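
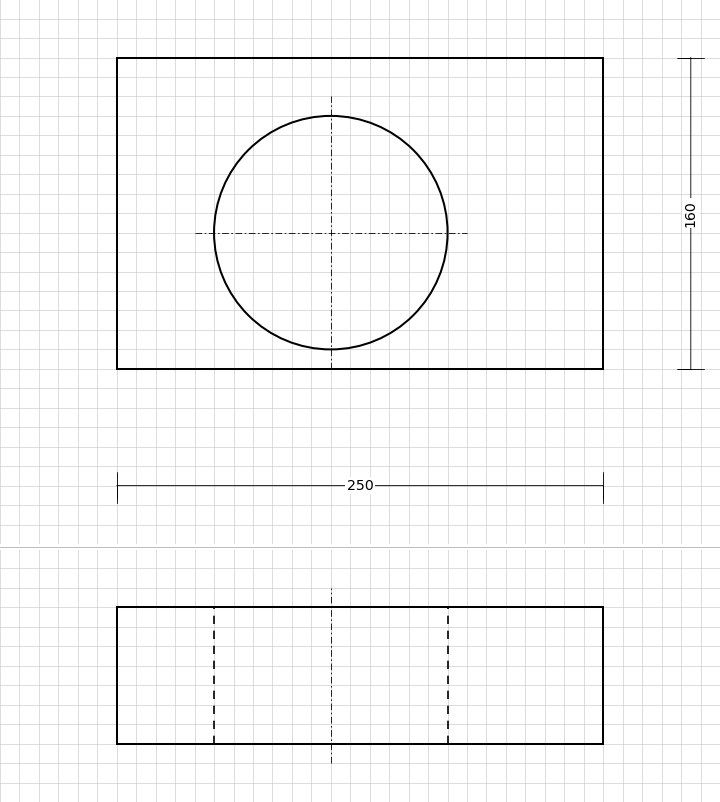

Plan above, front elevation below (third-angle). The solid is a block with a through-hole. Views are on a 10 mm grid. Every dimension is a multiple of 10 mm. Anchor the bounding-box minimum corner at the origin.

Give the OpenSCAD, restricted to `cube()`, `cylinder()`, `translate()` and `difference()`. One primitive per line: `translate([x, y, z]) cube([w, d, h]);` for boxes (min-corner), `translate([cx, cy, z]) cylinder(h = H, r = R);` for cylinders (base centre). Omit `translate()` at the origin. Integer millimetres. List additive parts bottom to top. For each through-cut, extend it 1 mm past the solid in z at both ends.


difference() {
  cube([250, 160, 70]);
  translate([110, 70, -1]) cylinder(h = 72, r = 60);
}


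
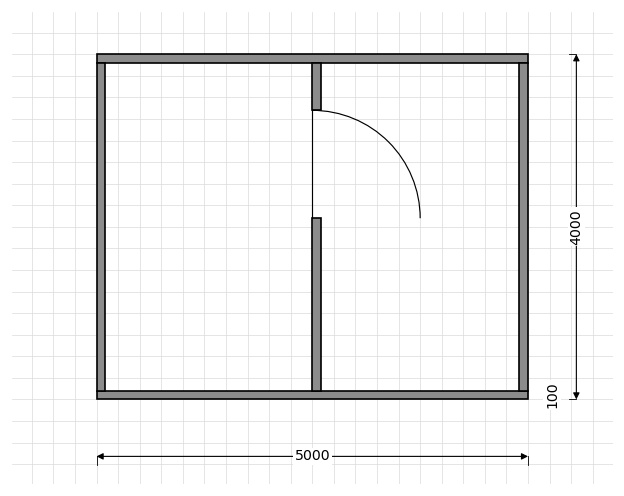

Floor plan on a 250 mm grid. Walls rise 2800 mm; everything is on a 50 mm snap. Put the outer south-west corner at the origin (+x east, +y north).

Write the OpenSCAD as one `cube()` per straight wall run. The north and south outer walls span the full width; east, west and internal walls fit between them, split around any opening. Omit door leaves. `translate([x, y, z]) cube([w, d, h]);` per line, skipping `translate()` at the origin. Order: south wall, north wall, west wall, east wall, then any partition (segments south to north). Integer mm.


cube([5000, 100, 2800]);
translate([0, 3900, 0]) cube([5000, 100, 2800]);
translate([0, 100, 0]) cube([100, 3800, 2800]);
translate([4900, 100, 0]) cube([100, 3800, 2800]);
translate([2500, 100, 0]) cube([100, 2000, 2800]);
translate([2500, 3350, 0]) cube([100, 550, 2800]);


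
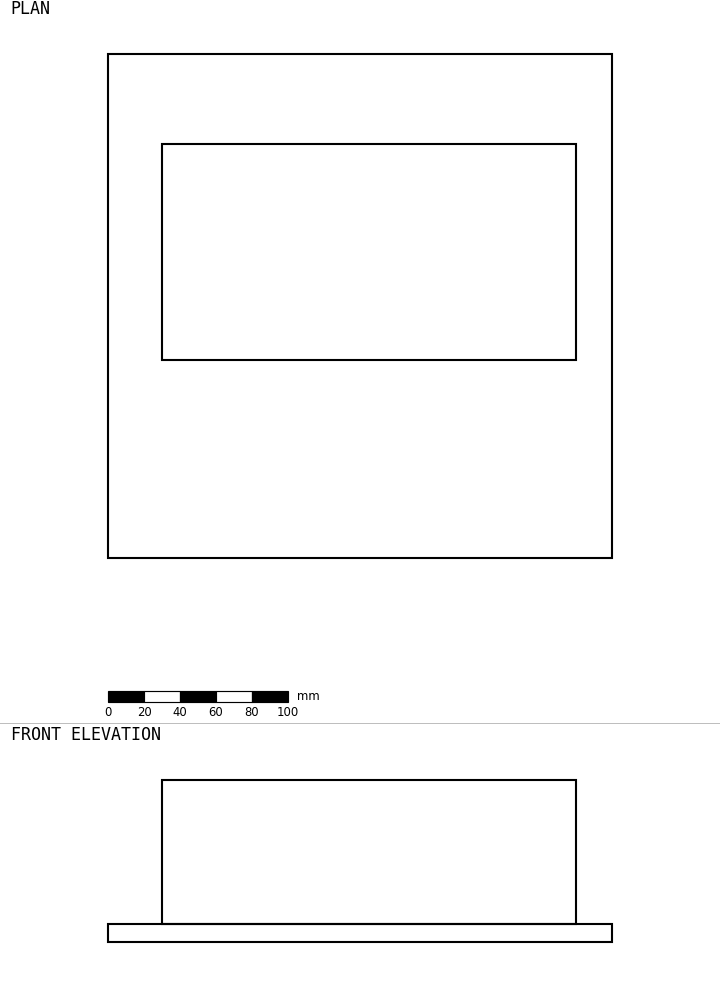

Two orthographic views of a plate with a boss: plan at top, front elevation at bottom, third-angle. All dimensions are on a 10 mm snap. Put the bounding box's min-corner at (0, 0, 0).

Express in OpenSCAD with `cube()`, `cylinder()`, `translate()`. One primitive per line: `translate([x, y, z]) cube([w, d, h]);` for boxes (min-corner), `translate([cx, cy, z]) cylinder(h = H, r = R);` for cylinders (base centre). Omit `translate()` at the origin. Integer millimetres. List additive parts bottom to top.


cube([280, 280, 10]);
translate([30, 110, 10]) cube([230, 120, 80]);


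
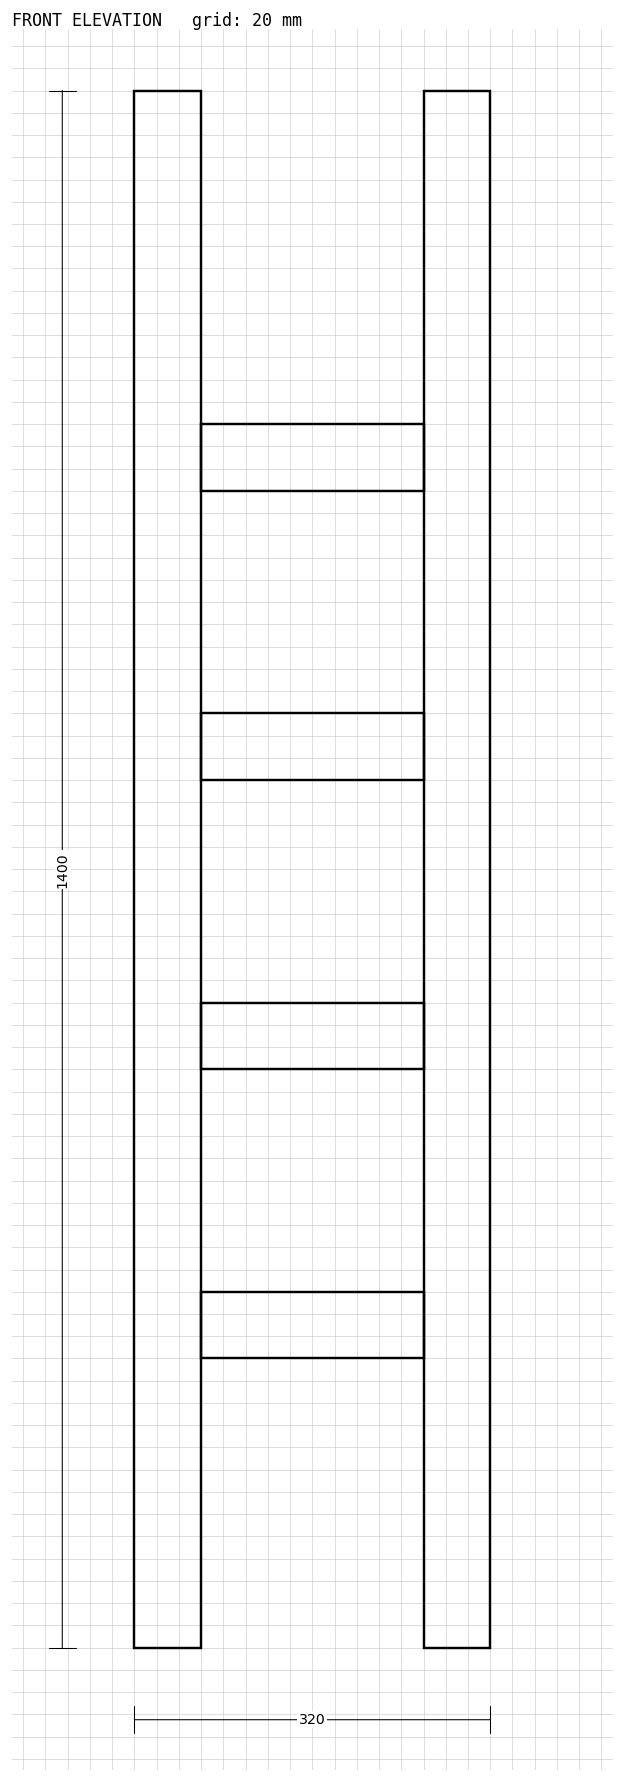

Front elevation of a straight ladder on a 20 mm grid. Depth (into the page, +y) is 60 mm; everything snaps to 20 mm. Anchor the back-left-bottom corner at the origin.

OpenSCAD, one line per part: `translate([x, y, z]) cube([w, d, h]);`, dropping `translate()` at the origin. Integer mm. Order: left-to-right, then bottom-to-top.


cube([60, 60, 1400]);
translate([60, 0, 260]) cube([200, 60, 60]);
translate([60, 0, 520]) cube([200, 60, 60]);
translate([60, 0, 780]) cube([200, 60, 60]);
translate([60, 0, 1040]) cube([200, 60, 60]);
translate([260, 0, 0]) cube([60, 60, 1400]);


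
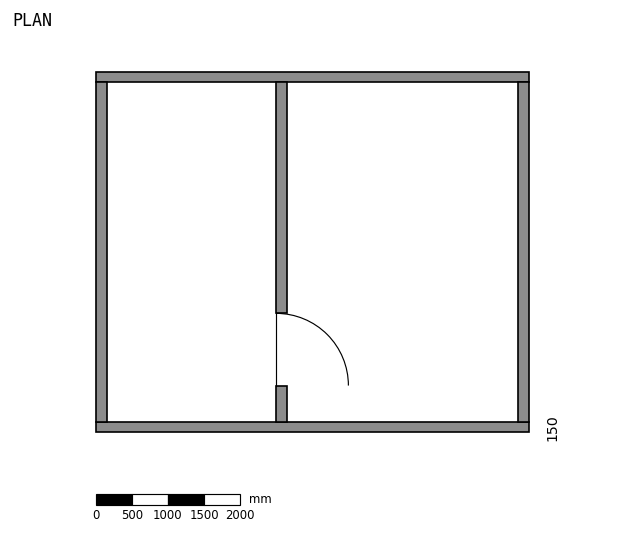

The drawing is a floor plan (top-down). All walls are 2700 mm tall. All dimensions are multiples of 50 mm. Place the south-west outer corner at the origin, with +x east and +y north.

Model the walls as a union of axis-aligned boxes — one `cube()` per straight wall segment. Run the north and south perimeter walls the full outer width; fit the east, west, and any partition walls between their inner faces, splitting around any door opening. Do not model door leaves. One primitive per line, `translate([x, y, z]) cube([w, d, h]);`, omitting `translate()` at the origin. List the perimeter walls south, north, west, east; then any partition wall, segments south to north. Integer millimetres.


cube([6000, 150, 2700]);
translate([0, 4850, 0]) cube([6000, 150, 2700]);
translate([0, 150, 0]) cube([150, 4700, 2700]);
translate([5850, 150, 0]) cube([150, 4700, 2700]);
translate([2500, 150, 0]) cube([150, 500, 2700]);
translate([2500, 1650, 0]) cube([150, 3200, 2700]);


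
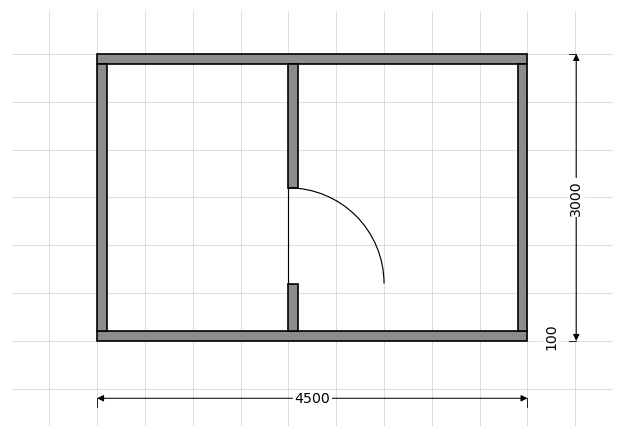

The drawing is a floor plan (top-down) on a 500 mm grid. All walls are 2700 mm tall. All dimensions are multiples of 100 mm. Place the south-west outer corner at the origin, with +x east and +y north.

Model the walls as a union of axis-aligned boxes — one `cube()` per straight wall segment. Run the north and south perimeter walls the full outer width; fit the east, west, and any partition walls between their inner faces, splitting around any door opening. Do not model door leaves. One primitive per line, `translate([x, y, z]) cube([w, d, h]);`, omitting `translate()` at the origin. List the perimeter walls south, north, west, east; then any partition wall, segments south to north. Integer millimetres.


cube([4500, 100, 2700]);
translate([0, 2900, 0]) cube([4500, 100, 2700]);
translate([0, 100, 0]) cube([100, 2800, 2700]);
translate([4400, 100, 0]) cube([100, 2800, 2700]);
translate([2000, 100, 0]) cube([100, 500, 2700]);
translate([2000, 1600, 0]) cube([100, 1300, 2700]);


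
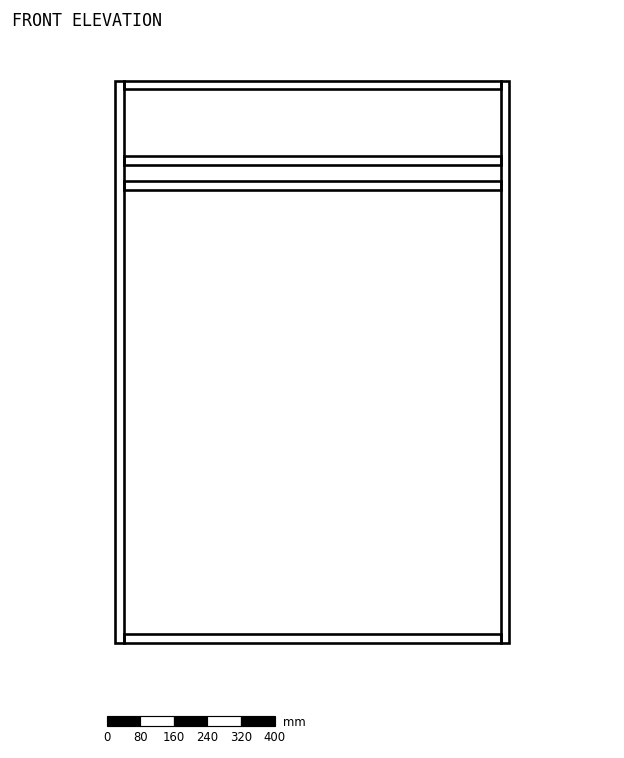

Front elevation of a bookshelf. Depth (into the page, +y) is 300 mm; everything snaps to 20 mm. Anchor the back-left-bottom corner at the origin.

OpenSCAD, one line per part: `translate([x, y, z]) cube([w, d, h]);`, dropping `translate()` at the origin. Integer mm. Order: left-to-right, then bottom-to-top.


cube([20, 300, 1340]);
translate([20, 0, 0]) cube([900, 300, 20]);
translate([20, 0, 1080]) cube([900, 300, 20]);
translate([20, 0, 1140]) cube([900, 300, 20]);
translate([20, 0, 1320]) cube([900, 300, 20]);
translate([920, 0, 0]) cube([20, 300, 1340]);


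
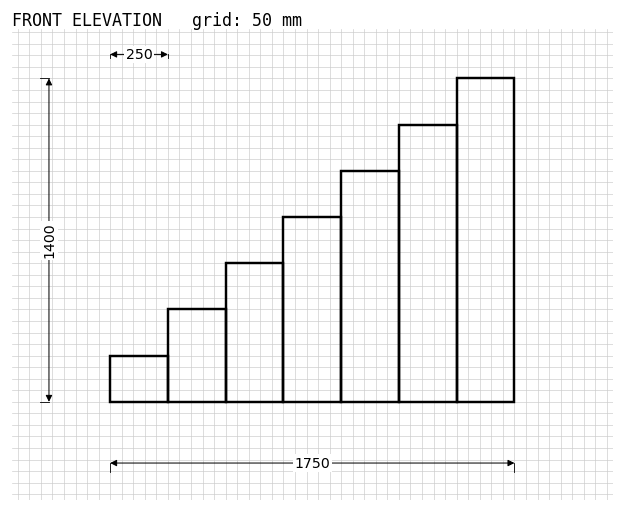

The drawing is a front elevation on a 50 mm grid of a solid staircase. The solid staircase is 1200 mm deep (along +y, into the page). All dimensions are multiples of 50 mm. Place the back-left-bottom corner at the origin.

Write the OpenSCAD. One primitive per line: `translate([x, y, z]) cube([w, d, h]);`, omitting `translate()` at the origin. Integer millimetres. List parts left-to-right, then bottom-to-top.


cube([250, 1200, 200]);
translate([250, 0, 0]) cube([250, 1200, 400]);
translate([500, 0, 0]) cube([250, 1200, 600]);
translate([750, 0, 0]) cube([250, 1200, 800]);
translate([1000, 0, 0]) cube([250, 1200, 1000]);
translate([1250, 0, 0]) cube([250, 1200, 1200]);
translate([1500, 0, 0]) cube([250, 1200, 1400]);


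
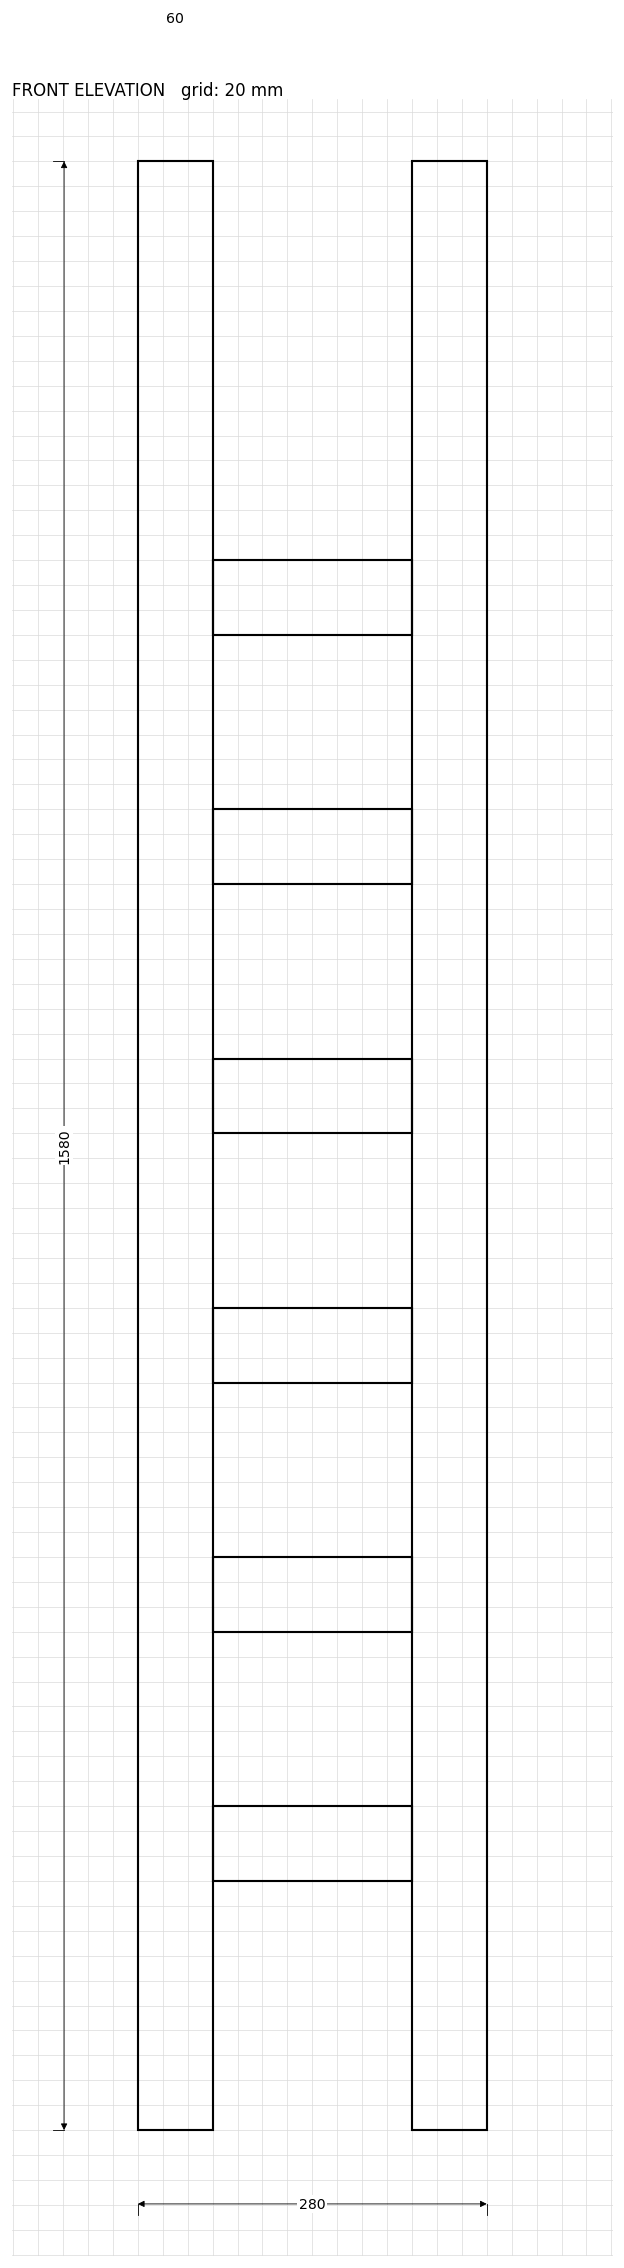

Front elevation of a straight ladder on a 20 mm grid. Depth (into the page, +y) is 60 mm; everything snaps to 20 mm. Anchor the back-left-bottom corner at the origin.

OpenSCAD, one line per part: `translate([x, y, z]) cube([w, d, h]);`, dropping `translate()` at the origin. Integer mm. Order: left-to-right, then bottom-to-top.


cube([60, 60, 1580]);
translate([60, 0, 200]) cube([160, 60, 60]);
translate([60, 0, 400]) cube([160, 60, 60]);
translate([60, 0, 600]) cube([160, 60, 60]);
translate([60, 0, 800]) cube([160, 60, 60]);
translate([60, 0, 1000]) cube([160, 60, 60]);
translate([60, 0, 1200]) cube([160, 60, 60]);
translate([220, 0, 0]) cube([60, 60, 1580]);


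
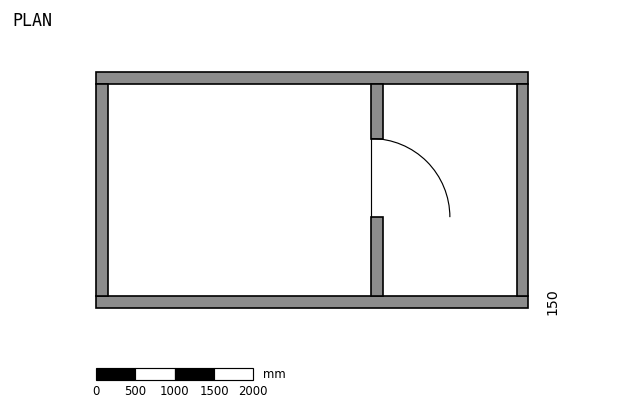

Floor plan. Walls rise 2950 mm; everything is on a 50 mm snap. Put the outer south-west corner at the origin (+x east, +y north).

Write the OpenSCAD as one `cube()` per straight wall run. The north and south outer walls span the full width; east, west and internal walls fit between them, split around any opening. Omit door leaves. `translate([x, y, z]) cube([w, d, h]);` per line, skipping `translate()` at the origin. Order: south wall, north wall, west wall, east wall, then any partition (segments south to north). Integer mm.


cube([5500, 150, 2950]);
translate([0, 2850, 0]) cube([5500, 150, 2950]);
translate([0, 150, 0]) cube([150, 2700, 2950]);
translate([5350, 150, 0]) cube([150, 2700, 2950]);
translate([3500, 150, 0]) cube([150, 1000, 2950]);
translate([3500, 2150, 0]) cube([150, 700, 2950]);


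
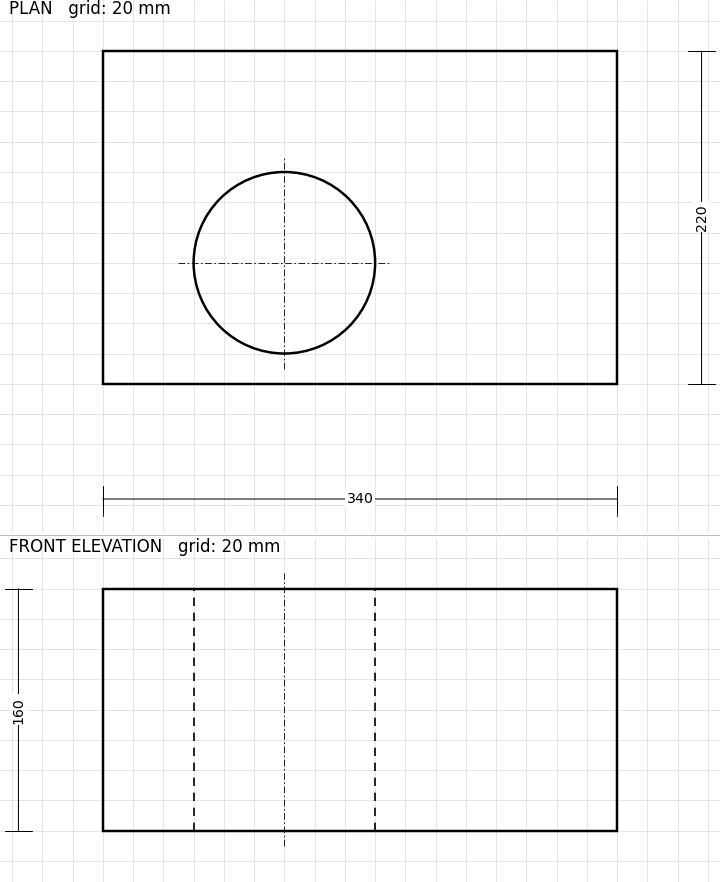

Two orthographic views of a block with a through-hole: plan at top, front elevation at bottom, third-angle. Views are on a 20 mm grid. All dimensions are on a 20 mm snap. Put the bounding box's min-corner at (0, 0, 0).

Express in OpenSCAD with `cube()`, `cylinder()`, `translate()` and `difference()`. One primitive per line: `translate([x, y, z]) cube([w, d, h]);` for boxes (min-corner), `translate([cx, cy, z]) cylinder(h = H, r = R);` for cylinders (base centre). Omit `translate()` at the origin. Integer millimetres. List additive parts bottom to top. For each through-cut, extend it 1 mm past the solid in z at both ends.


difference() {
  cube([340, 220, 160]);
  translate([120, 80, -1]) cylinder(h = 162, r = 60);
}


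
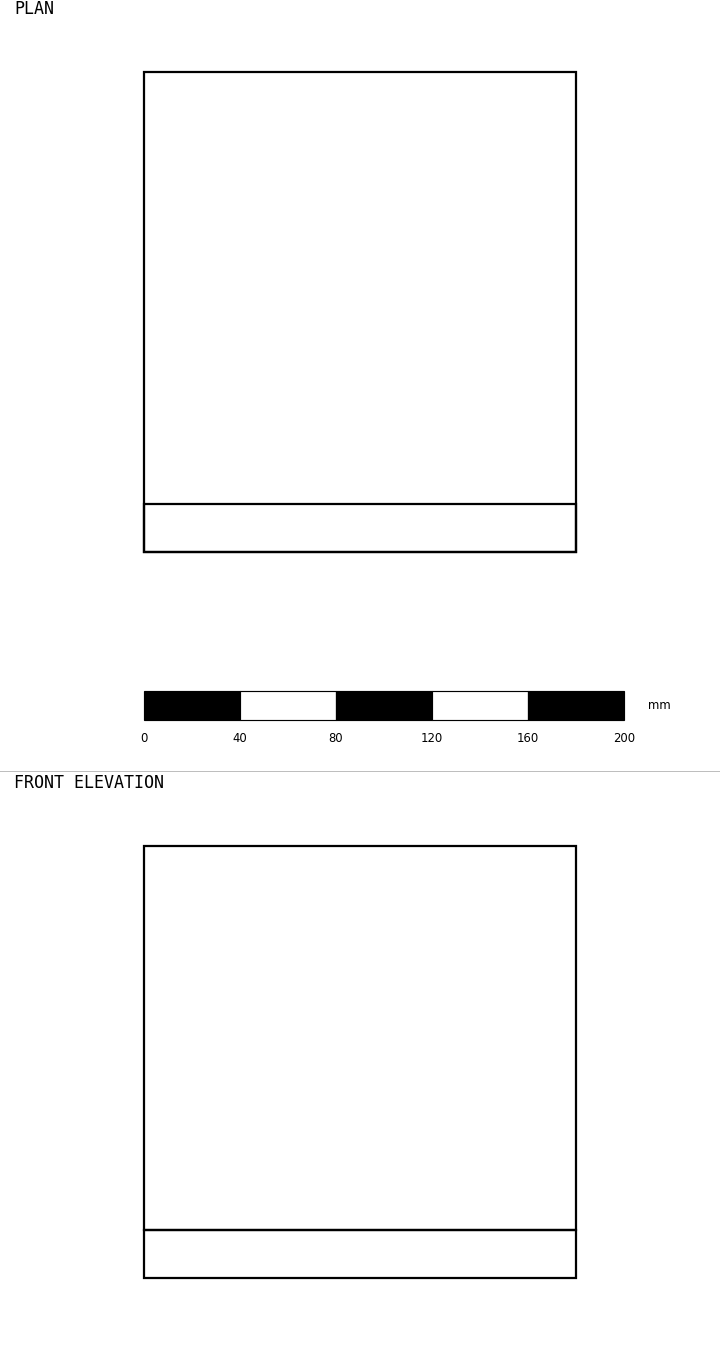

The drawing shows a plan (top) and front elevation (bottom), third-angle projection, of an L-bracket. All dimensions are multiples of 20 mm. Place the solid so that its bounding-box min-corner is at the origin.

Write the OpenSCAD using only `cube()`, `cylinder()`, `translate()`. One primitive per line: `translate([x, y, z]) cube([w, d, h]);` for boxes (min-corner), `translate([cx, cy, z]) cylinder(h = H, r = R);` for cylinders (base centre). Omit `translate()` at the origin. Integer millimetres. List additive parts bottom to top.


cube([180, 200, 20]);
translate([0, 0, 20]) cube([180, 20, 160]);


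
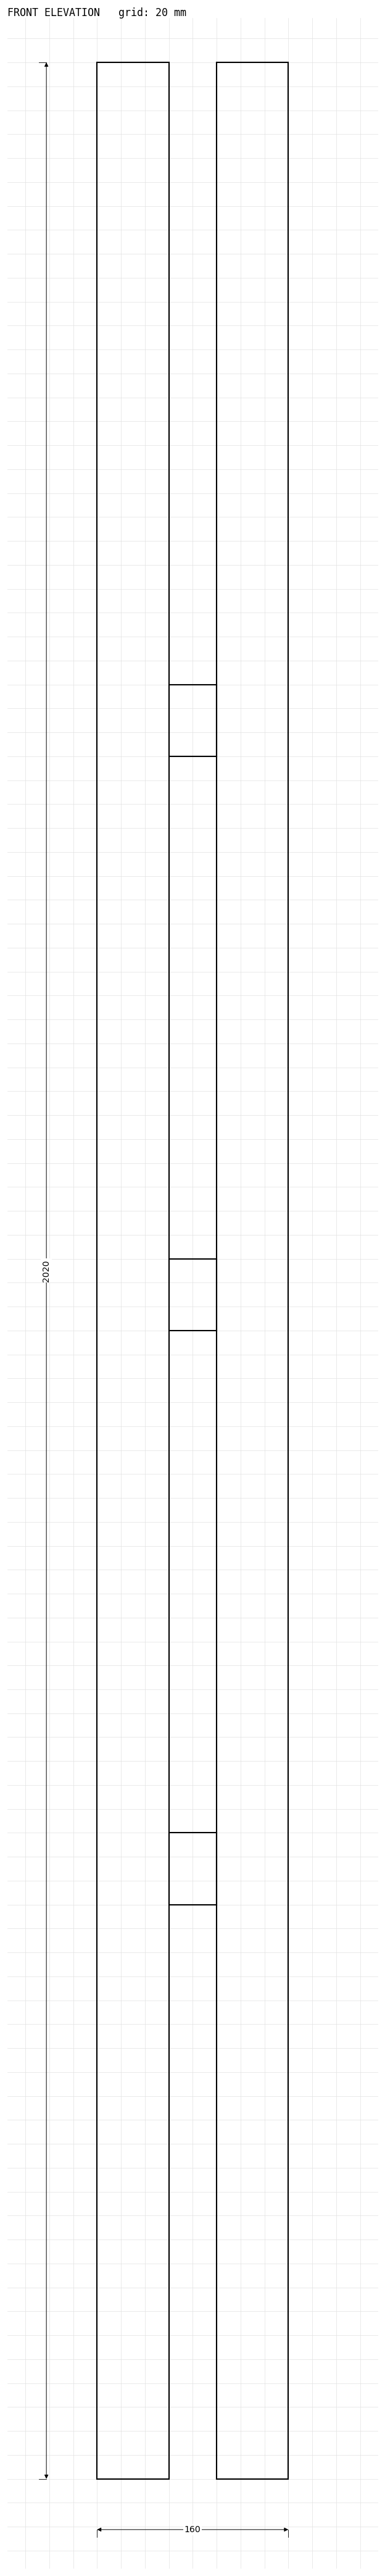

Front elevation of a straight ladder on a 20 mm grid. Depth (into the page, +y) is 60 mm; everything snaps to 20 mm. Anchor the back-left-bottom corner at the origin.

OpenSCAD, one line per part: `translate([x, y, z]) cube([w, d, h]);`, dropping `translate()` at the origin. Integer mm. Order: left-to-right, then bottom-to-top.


cube([60, 60, 2020]);
translate([60, 0, 480]) cube([40, 60, 60]);
translate([60, 0, 960]) cube([40, 60, 60]);
translate([60, 0, 1440]) cube([40, 60, 60]);
translate([100, 0, 0]) cube([60, 60, 2020]);


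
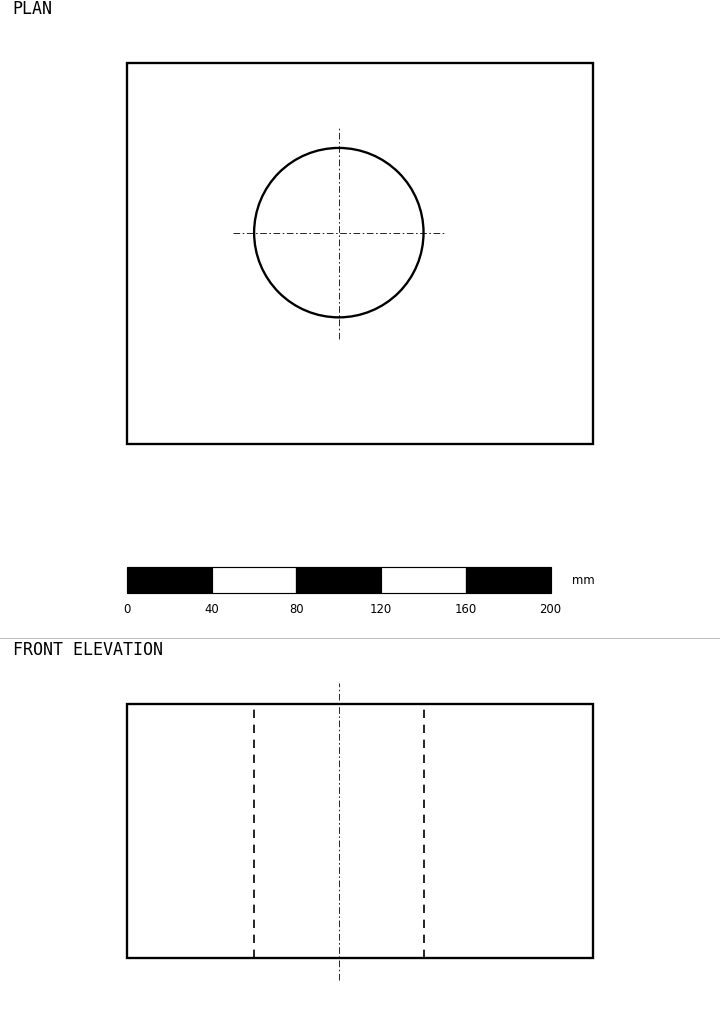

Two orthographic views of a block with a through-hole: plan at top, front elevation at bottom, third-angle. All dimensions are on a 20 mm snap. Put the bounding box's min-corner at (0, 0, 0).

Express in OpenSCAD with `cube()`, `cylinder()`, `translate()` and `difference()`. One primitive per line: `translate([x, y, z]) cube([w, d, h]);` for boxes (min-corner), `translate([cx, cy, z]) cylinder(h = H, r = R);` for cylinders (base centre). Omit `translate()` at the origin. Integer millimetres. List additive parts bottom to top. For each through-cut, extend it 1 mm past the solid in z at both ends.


difference() {
  cube([220, 180, 120]);
  translate([100, 100, -1]) cylinder(h = 122, r = 40);
}


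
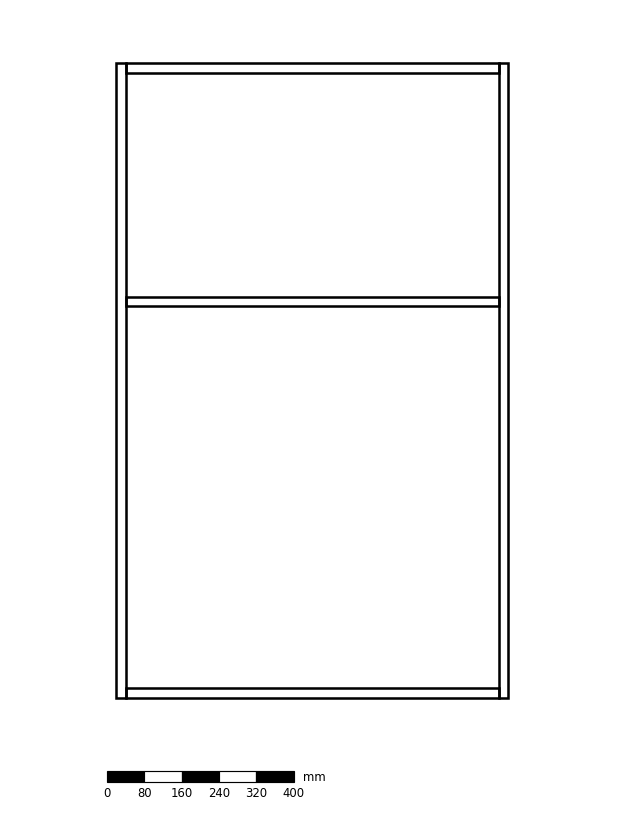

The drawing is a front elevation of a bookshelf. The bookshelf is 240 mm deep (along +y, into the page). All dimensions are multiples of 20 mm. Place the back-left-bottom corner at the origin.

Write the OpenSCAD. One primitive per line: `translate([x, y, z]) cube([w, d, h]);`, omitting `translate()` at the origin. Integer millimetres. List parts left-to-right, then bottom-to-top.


cube([20, 240, 1360]);
translate([20, 0, 0]) cube([800, 240, 20]);
translate([20, 0, 840]) cube([800, 240, 20]);
translate([20, 0, 1340]) cube([800, 240, 20]);
translate([820, 0, 0]) cube([20, 240, 1360]);


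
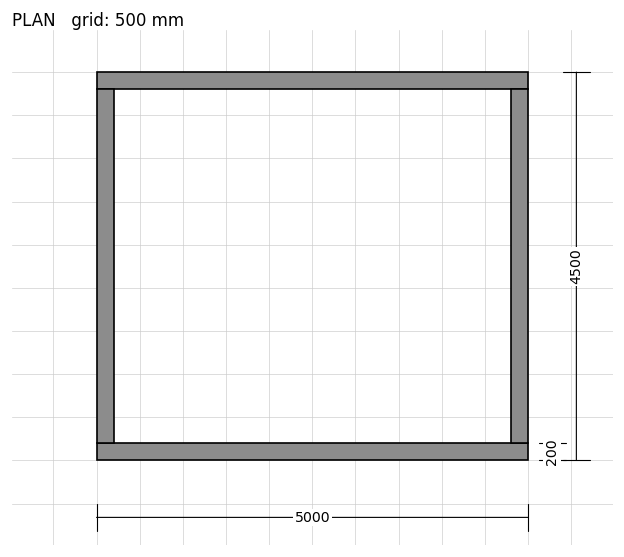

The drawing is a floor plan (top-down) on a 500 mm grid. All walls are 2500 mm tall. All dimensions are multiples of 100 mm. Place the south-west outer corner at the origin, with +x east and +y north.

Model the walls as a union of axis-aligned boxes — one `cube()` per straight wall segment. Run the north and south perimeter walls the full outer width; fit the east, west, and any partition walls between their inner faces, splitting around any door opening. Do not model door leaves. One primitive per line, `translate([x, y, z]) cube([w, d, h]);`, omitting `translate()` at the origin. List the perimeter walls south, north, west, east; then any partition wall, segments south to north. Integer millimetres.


cube([5000, 200, 2500]);
translate([0, 4300, 0]) cube([5000, 200, 2500]);
translate([0, 200, 0]) cube([200, 4100, 2500]);
translate([4800, 200, 0]) cube([200, 4100, 2500]);


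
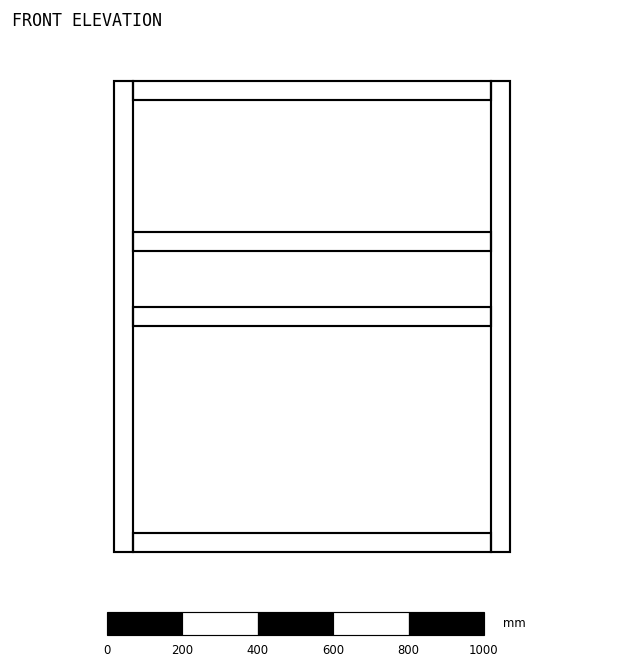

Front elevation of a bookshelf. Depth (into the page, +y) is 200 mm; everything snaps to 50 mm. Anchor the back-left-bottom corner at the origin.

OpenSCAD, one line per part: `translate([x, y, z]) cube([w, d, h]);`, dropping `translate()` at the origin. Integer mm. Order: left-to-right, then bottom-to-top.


cube([50, 200, 1250]);
translate([50, 0, 0]) cube([950, 200, 50]);
translate([50, 0, 600]) cube([950, 200, 50]);
translate([50, 0, 800]) cube([950, 200, 50]);
translate([50, 0, 1200]) cube([950, 200, 50]);
translate([1000, 0, 0]) cube([50, 200, 1250]);


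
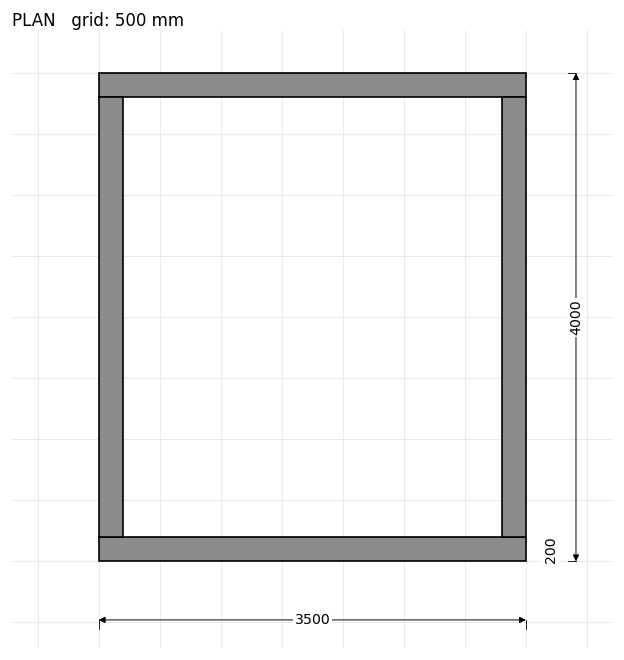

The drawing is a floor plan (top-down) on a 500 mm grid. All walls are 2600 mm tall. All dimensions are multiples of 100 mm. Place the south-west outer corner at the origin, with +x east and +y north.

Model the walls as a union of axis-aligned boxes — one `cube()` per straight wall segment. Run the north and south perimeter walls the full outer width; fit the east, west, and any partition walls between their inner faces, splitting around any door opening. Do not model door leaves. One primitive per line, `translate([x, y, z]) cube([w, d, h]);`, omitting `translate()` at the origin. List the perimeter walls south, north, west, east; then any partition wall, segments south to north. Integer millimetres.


cube([3500, 200, 2600]);
translate([0, 3800, 0]) cube([3500, 200, 2600]);
translate([0, 200, 0]) cube([200, 3600, 2600]);
translate([3300, 200, 0]) cube([200, 3600, 2600]);


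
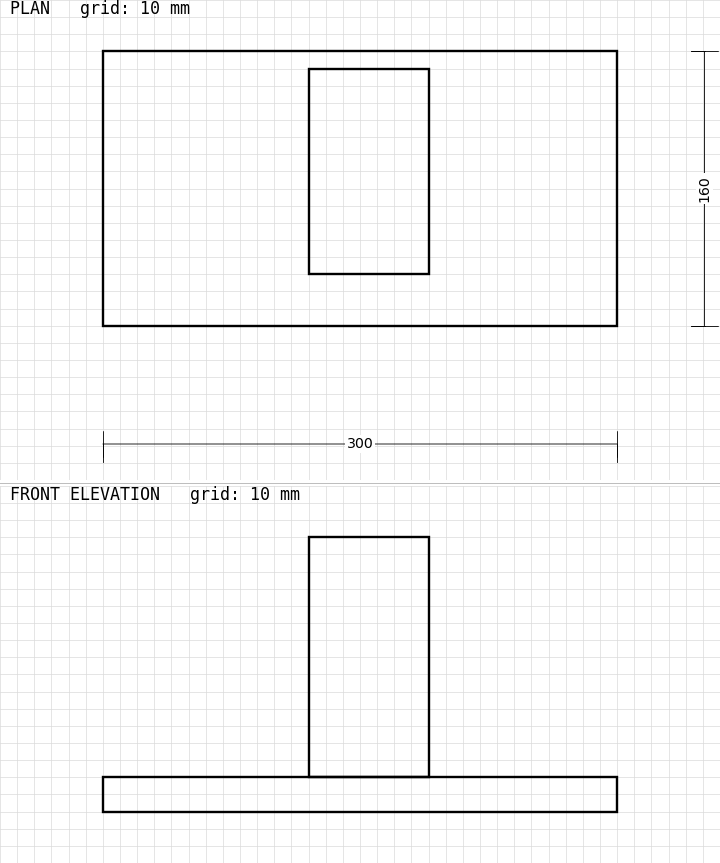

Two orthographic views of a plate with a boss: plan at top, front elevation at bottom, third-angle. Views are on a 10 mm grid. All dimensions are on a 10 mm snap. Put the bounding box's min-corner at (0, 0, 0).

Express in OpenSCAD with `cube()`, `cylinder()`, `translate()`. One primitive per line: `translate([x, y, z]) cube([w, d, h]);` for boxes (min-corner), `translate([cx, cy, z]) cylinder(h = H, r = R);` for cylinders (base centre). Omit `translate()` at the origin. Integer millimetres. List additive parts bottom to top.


cube([300, 160, 20]);
translate([120, 30, 20]) cube([70, 120, 140]);


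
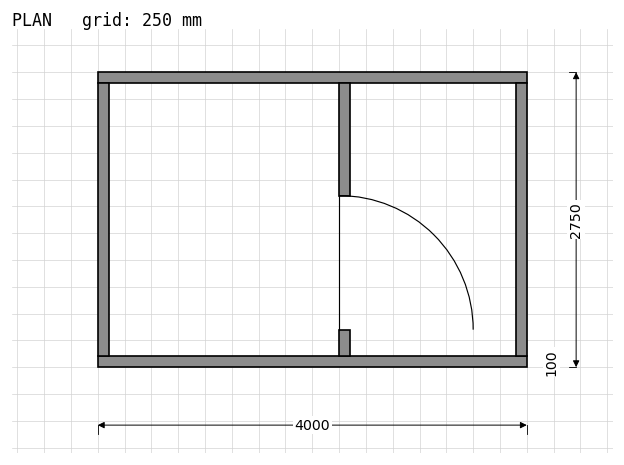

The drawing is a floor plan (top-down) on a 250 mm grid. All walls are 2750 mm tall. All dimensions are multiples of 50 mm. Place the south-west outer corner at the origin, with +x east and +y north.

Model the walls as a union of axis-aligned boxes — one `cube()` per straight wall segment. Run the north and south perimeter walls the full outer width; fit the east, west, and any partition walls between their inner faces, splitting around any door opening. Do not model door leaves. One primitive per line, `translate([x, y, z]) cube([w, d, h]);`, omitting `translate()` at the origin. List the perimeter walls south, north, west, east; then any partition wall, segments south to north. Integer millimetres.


cube([4000, 100, 2750]);
translate([0, 2650, 0]) cube([4000, 100, 2750]);
translate([0, 100, 0]) cube([100, 2550, 2750]);
translate([3900, 100, 0]) cube([100, 2550, 2750]);
translate([2250, 100, 0]) cube([100, 250, 2750]);
translate([2250, 1600, 0]) cube([100, 1050, 2750]);


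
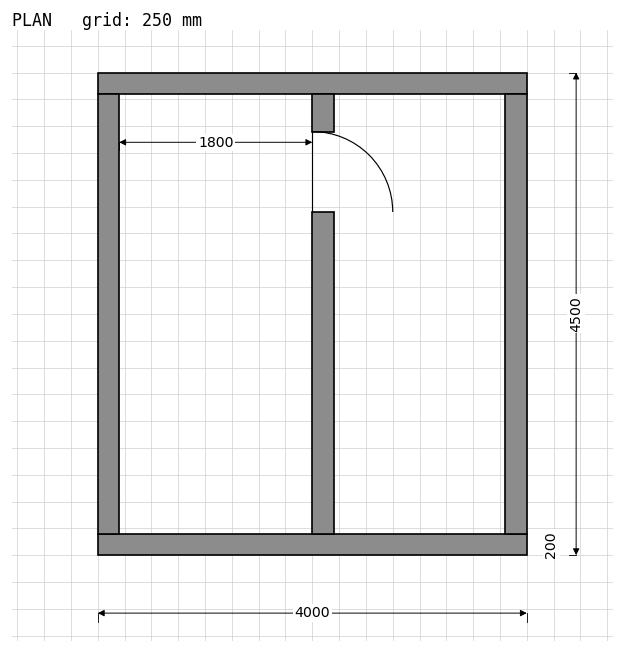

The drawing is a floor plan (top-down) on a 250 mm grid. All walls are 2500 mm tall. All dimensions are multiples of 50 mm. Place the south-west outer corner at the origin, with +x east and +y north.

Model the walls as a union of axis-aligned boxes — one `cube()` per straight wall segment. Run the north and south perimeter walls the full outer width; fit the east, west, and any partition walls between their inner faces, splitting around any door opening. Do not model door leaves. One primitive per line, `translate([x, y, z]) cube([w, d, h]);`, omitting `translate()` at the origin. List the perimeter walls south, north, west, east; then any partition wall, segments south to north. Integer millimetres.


cube([4000, 200, 2500]);
translate([0, 4300, 0]) cube([4000, 200, 2500]);
translate([0, 200, 0]) cube([200, 4100, 2500]);
translate([3800, 200, 0]) cube([200, 4100, 2500]);
translate([2000, 200, 0]) cube([200, 3000, 2500]);
translate([2000, 3950, 0]) cube([200, 350, 2500]);


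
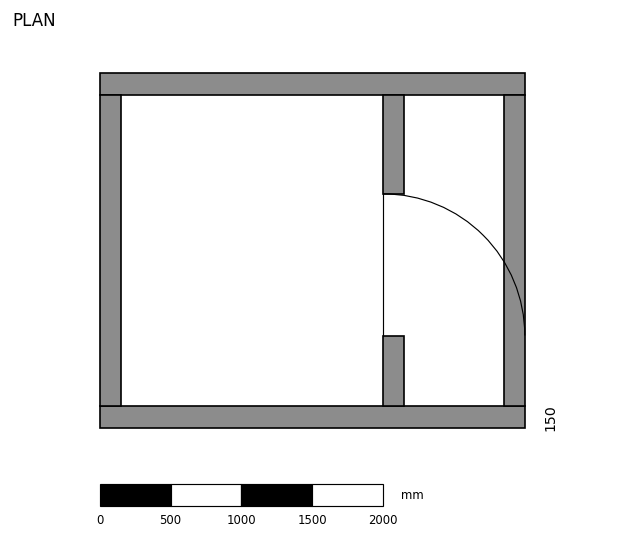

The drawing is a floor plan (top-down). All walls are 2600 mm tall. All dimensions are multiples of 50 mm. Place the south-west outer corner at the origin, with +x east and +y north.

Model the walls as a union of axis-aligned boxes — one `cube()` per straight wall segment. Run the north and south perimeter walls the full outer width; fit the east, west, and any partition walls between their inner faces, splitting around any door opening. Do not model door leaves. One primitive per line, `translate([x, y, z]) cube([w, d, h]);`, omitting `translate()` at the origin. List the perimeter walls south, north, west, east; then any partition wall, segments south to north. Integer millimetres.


cube([3000, 150, 2600]);
translate([0, 2350, 0]) cube([3000, 150, 2600]);
translate([0, 150, 0]) cube([150, 2200, 2600]);
translate([2850, 150, 0]) cube([150, 2200, 2600]);
translate([2000, 150, 0]) cube([150, 500, 2600]);
translate([2000, 1650, 0]) cube([150, 700, 2600]);


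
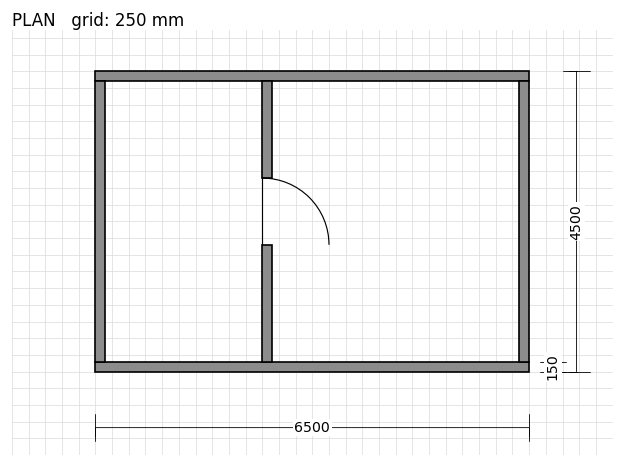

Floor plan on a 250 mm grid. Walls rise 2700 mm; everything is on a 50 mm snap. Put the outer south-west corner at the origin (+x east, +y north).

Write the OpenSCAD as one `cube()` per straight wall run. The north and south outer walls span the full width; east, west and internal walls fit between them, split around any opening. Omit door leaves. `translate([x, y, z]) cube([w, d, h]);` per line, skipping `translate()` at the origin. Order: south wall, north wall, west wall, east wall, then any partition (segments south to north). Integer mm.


cube([6500, 150, 2700]);
translate([0, 4350, 0]) cube([6500, 150, 2700]);
translate([0, 150, 0]) cube([150, 4200, 2700]);
translate([6350, 150, 0]) cube([150, 4200, 2700]);
translate([2500, 150, 0]) cube([150, 1750, 2700]);
translate([2500, 2900, 0]) cube([150, 1450, 2700]);


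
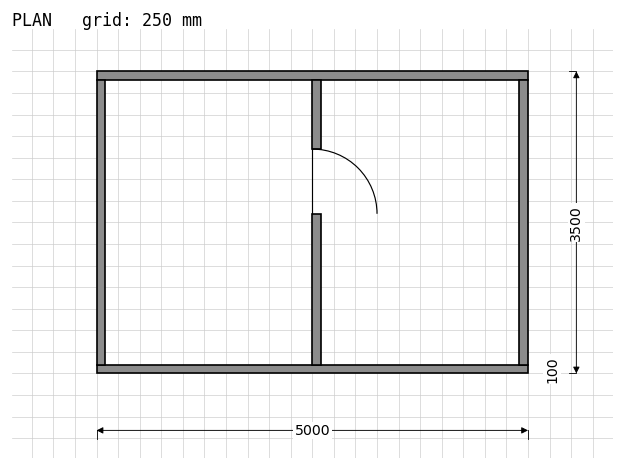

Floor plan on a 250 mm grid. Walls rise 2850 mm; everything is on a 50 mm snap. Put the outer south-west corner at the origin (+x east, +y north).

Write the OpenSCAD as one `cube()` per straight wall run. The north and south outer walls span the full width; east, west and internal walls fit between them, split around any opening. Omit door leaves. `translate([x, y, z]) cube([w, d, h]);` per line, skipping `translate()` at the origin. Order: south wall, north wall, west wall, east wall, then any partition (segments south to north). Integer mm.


cube([5000, 100, 2850]);
translate([0, 3400, 0]) cube([5000, 100, 2850]);
translate([0, 100, 0]) cube([100, 3300, 2850]);
translate([4900, 100, 0]) cube([100, 3300, 2850]);
translate([2500, 100, 0]) cube([100, 1750, 2850]);
translate([2500, 2600, 0]) cube([100, 800, 2850]);


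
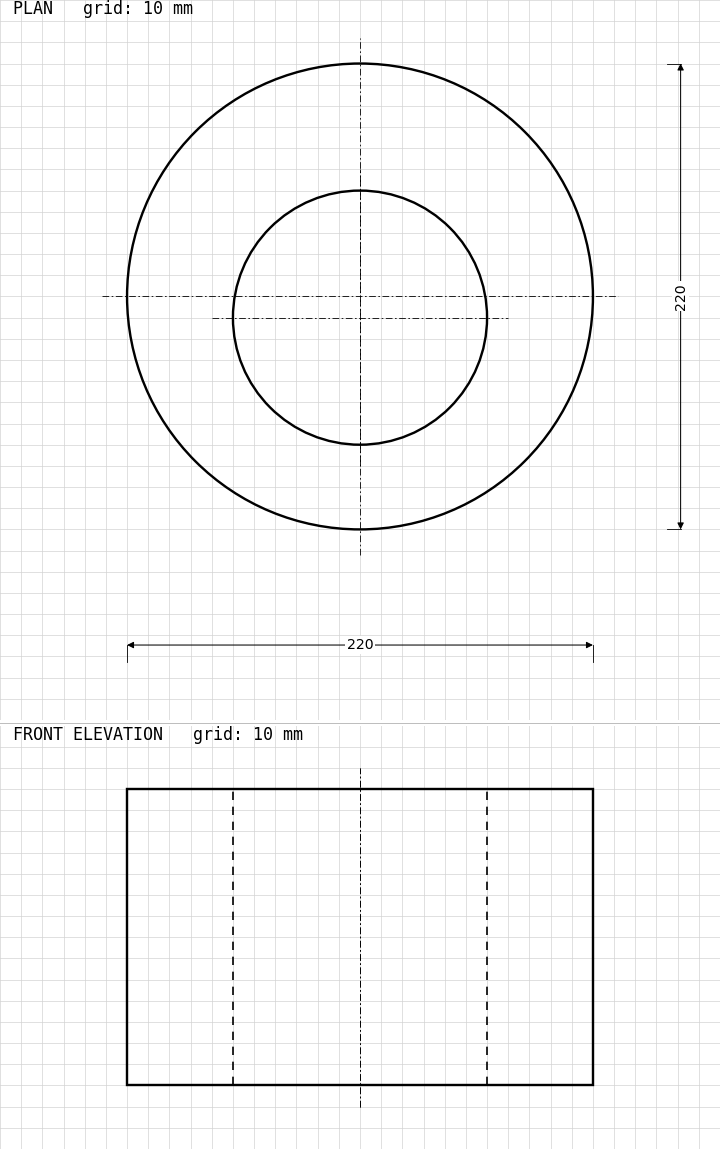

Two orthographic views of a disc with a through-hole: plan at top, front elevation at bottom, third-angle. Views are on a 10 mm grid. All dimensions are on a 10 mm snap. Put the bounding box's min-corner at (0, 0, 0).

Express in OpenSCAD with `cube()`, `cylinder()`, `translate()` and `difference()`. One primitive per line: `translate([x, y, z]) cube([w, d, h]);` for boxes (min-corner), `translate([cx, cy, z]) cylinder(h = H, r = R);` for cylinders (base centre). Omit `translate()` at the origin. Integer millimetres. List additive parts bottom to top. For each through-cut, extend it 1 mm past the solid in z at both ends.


difference() {
  translate([110, 110, 0]) cylinder(h = 140, r = 110);
  translate([110, 100, -1]) cylinder(h = 142, r = 60);
}


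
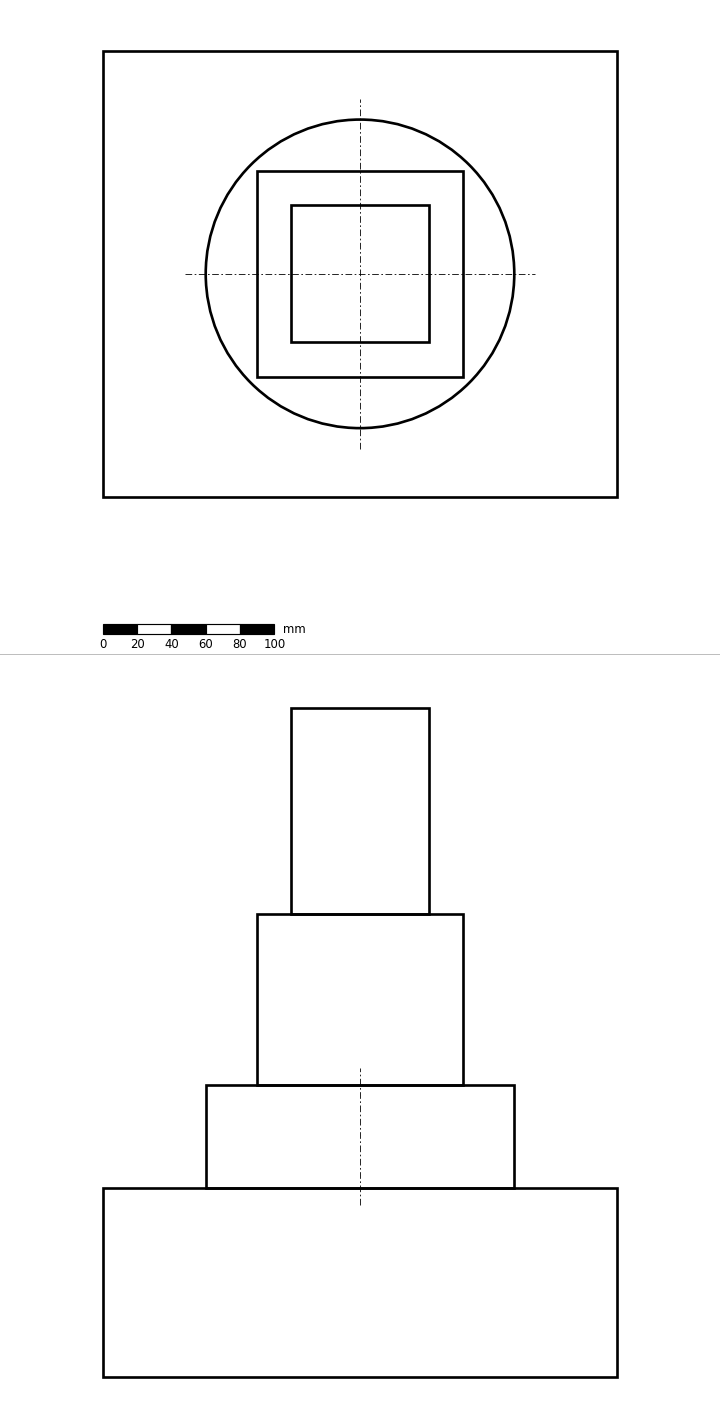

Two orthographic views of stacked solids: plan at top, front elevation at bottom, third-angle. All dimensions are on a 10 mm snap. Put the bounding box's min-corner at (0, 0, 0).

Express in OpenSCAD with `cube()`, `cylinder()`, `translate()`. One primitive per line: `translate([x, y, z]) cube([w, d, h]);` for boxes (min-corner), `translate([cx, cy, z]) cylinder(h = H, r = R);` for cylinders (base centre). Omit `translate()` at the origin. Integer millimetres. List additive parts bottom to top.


cube([300, 260, 110]);
translate([150, 130, 110]) cylinder(h = 60, r = 90);
translate([90, 70, 170]) cube([120, 120, 100]);
translate([110, 90, 270]) cube([80, 80, 120]);


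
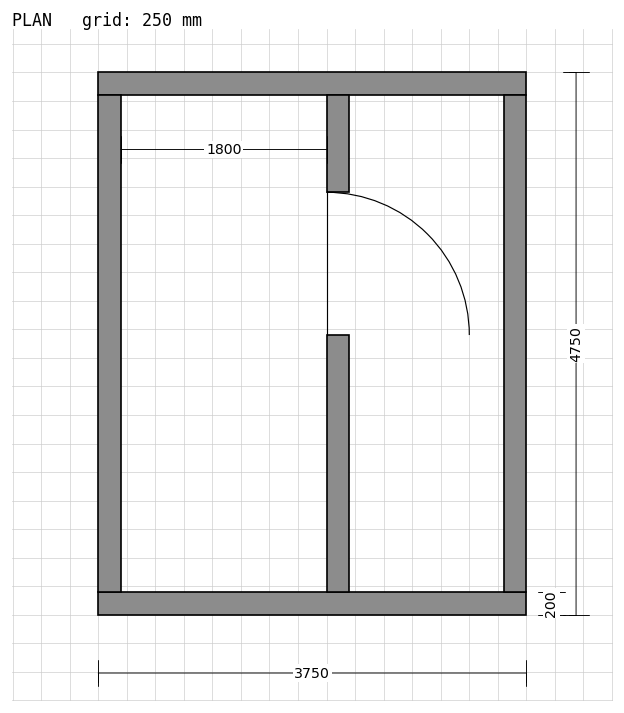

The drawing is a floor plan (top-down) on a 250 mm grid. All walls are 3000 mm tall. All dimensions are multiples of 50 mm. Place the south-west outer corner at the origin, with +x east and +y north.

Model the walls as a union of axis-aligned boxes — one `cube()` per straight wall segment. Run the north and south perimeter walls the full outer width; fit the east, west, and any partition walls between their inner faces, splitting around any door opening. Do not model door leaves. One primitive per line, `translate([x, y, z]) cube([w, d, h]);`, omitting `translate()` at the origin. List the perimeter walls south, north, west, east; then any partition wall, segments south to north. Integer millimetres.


cube([3750, 200, 3000]);
translate([0, 4550, 0]) cube([3750, 200, 3000]);
translate([0, 200, 0]) cube([200, 4350, 3000]);
translate([3550, 200, 0]) cube([200, 4350, 3000]);
translate([2000, 200, 0]) cube([200, 2250, 3000]);
translate([2000, 3700, 0]) cube([200, 850, 3000]);


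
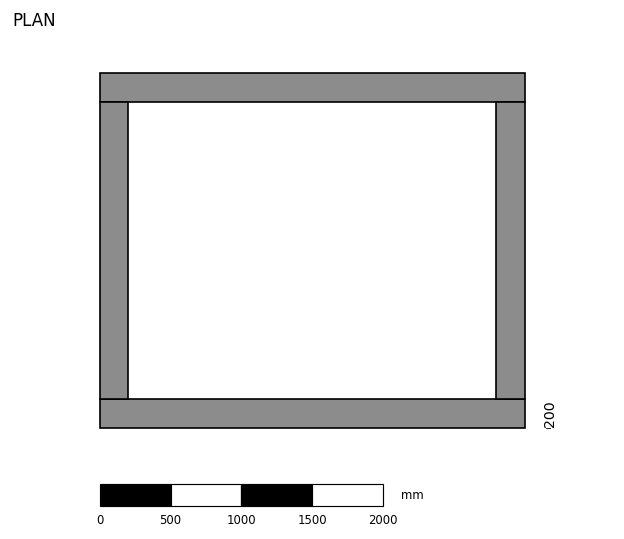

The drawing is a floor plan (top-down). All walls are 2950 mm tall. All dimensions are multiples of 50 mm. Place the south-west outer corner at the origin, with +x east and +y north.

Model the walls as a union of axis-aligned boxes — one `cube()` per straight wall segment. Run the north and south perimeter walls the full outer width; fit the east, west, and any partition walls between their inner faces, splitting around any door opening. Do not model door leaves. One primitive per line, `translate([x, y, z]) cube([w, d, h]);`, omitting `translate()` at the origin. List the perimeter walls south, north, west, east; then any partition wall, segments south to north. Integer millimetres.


cube([3000, 200, 2950]);
translate([0, 2300, 0]) cube([3000, 200, 2950]);
translate([0, 200, 0]) cube([200, 2100, 2950]);
translate([2800, 200, 0]) cube([200, 2100, 2950]);


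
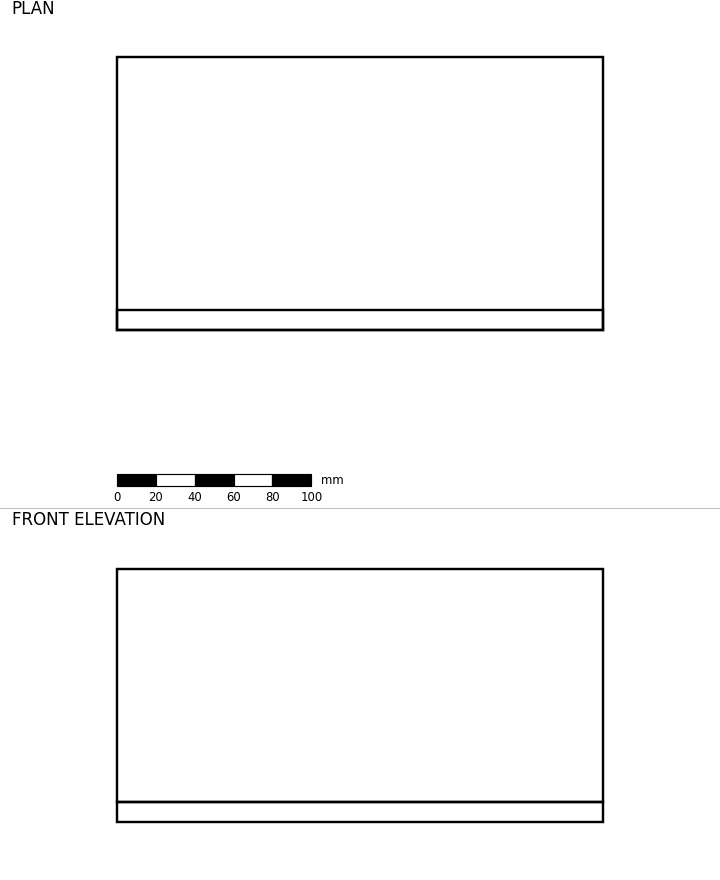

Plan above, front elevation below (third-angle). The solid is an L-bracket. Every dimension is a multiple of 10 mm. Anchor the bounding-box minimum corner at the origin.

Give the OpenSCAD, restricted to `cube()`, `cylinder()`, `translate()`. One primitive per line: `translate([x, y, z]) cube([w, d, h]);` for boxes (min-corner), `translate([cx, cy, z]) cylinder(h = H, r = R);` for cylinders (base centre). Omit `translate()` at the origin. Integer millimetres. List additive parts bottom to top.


cube([250, 140, 10]);
translate([0, 0, 10]) cube([250, 10, 120]);


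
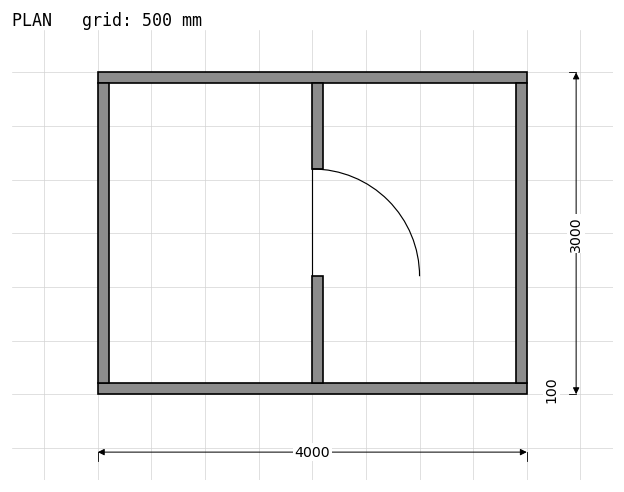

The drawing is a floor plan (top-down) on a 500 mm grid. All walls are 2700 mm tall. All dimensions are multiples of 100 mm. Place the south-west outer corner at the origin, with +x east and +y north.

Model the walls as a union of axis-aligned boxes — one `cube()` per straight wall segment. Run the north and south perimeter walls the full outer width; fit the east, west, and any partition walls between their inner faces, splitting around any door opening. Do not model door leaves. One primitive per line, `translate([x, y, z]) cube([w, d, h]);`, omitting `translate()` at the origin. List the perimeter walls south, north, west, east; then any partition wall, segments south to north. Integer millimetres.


cube([4000, 100, 2700]);
translate([0, 2900, 0]) cube([4000, 100, 2700]);
translate([0, 100, 0]) cube([100, 2800, 2700]);
translate([3900, 100, 0]) cube([100, 2800, 2700]);
translate([2000, 100, 0]) cube([100, 1000, 2700]);
translate([2000, 2100, 0]) cube([100, 800, 2700]);


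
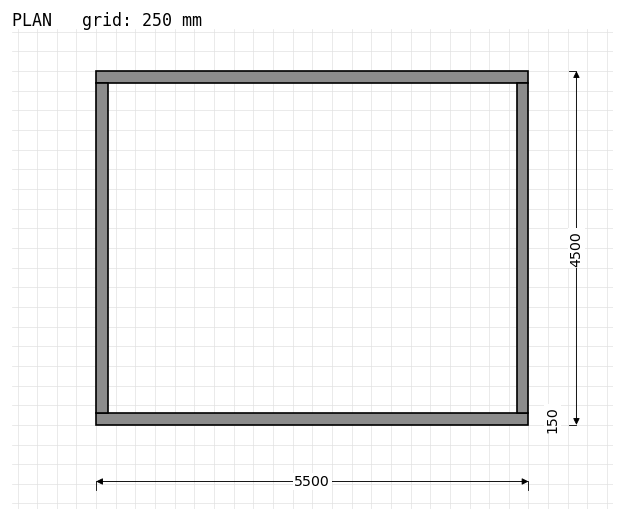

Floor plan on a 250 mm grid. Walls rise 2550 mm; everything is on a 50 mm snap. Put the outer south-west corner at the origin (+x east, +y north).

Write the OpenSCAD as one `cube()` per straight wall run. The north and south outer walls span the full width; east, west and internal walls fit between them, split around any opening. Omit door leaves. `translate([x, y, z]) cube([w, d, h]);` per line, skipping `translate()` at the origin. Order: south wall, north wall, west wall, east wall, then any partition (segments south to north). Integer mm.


cube([5500, 150, 2550]);
translate([0, 4350, 0]) cube([5500, 150, 2550]);
translate([0, 150, 0]) cube([150, 4200, 2550]);
translate([5350, 150, 0]) cube([150, 4200, 2550]);


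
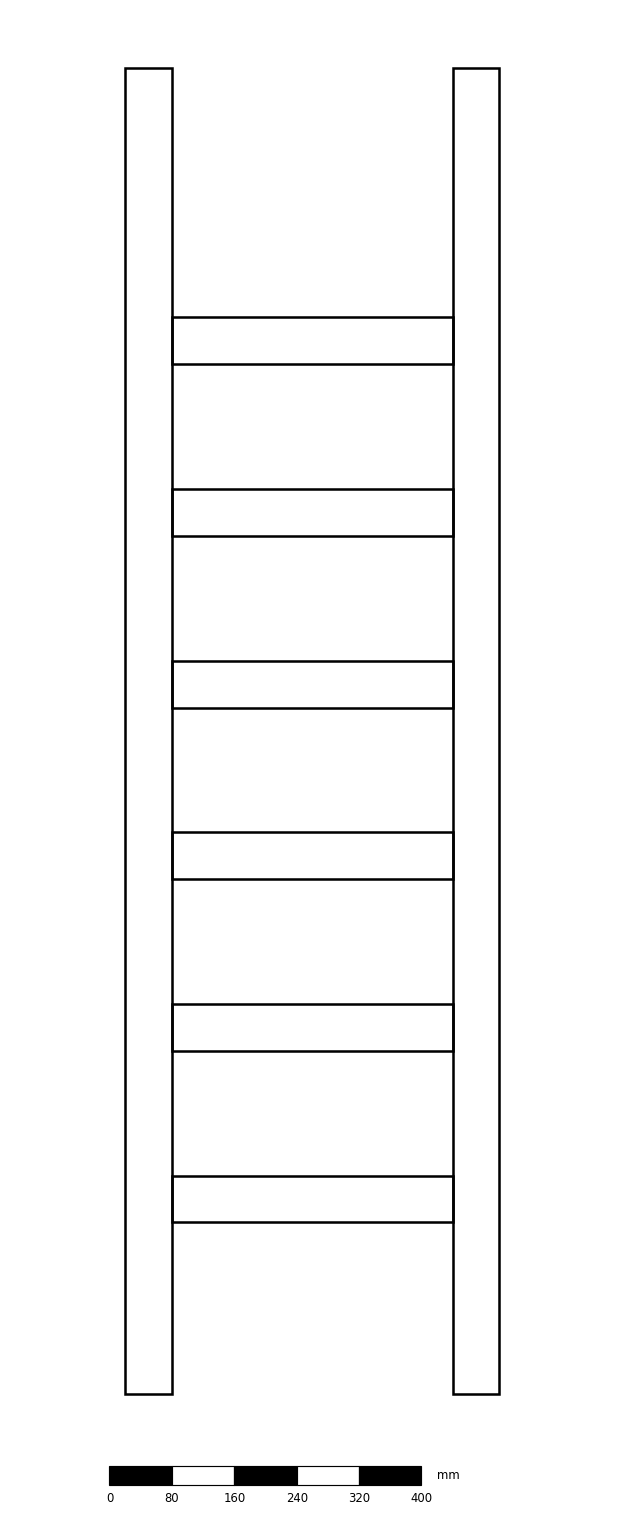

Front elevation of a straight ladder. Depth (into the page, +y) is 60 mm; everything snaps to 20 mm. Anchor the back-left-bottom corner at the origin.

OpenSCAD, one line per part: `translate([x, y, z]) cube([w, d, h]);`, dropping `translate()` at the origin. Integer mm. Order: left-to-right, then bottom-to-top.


cube([60, 60, 1700]);
translate([60, 0, 220]) cube([360, 60, 60]);
translate([60, 0, 440]) cube([360, 60, 60]);
translate([60, 0, 660]) cube([360, 60, 60]);
translate([60, 0, 880]) cube([360, 60, 60]);
translate([60, 0, 1100]) cube([360, 60, 60]);
translate([60, 0, 1320]) cube([360, 60, 60]);
translate([420, 0, 0]) cube([60, 60, 1700]);


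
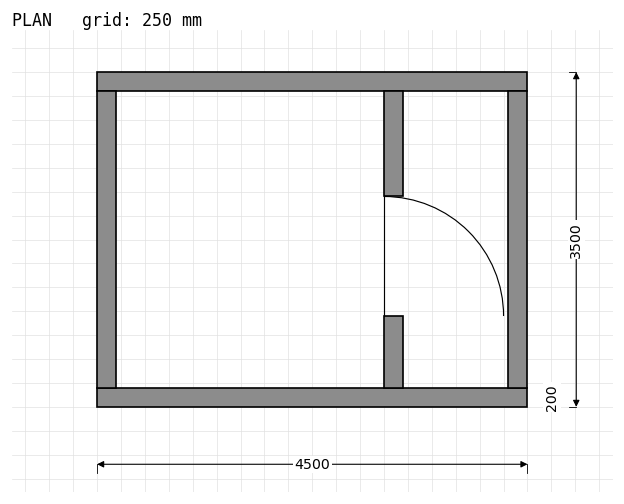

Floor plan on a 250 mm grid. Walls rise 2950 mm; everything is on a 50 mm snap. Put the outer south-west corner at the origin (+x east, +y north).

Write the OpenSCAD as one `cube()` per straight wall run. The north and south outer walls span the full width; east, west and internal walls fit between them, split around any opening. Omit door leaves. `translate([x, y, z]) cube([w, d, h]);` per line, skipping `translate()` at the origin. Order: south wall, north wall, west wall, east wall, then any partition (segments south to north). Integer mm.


cube([4500, 200, 2950]);
translate([0, 3300, 0]) cube([4500, 200, 2950]);
translate([0, 200, 0]) cube([200, 3100, 2950]);
translate([4300, 200, 0]) cube([200, 3100, 2950]);
translate([3000, 200, 0]) cube([200, 750, 2950]);
translate([3000, 2200, 0]) cube([200, 1100, 2950]);


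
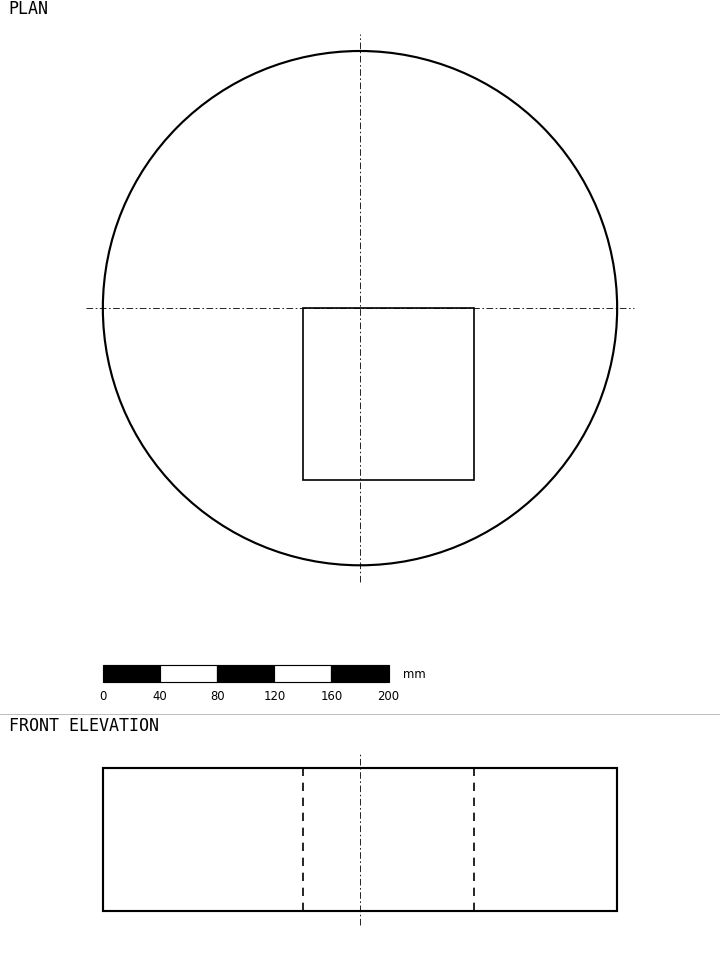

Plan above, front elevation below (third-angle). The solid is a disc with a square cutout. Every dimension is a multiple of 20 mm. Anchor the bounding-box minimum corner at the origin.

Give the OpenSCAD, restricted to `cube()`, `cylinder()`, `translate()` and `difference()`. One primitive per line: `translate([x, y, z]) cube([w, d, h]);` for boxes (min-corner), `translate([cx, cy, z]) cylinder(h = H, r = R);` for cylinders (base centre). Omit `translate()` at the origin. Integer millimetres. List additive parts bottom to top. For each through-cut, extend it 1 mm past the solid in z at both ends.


difference() {
  translate([180, 180, 0]) cylinder(h = 100, r = 180);
  translate([140, 60, -1]) cube([120, 120, 102]);
}


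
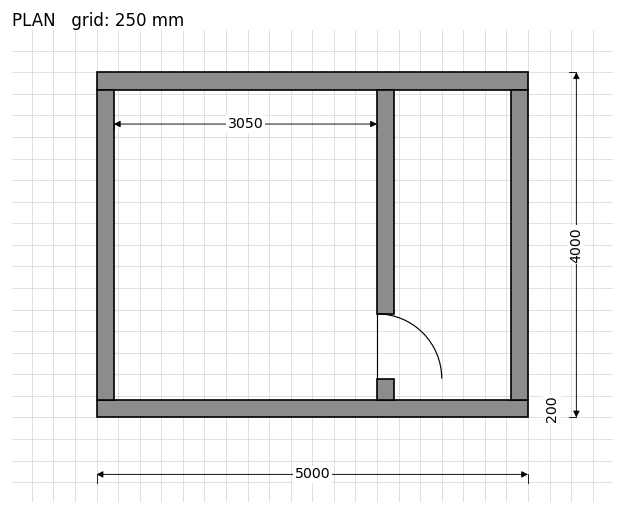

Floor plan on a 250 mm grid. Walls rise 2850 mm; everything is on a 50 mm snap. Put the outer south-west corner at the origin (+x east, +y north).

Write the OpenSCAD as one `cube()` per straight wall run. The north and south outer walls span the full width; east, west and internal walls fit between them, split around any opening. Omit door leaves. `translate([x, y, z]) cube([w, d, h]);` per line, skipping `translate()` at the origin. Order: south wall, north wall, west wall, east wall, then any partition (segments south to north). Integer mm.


cube([5000, 200, 2850]);
translate([0, 3800, 0]) cube([5000, 200, 2850]);
translate([0, 200, 0]) cube([200, 3600, 2850]);
translate([4800, 200, 0]) cube([200, 3600, 2850]);
translate([3250, 200, 0]) cube([200, 250, 2850]);
translate([3250, 1200, 0]) cube([200, 2600, 2850]);


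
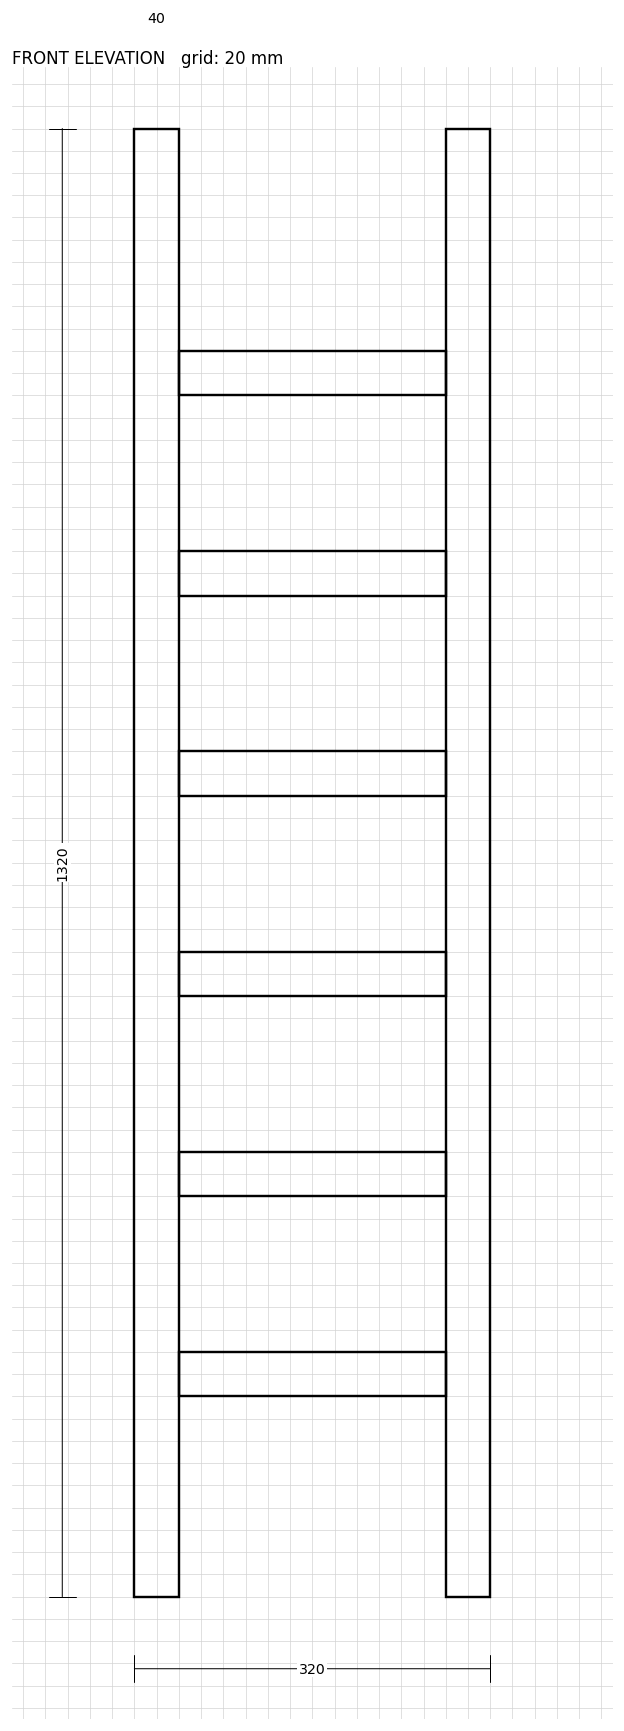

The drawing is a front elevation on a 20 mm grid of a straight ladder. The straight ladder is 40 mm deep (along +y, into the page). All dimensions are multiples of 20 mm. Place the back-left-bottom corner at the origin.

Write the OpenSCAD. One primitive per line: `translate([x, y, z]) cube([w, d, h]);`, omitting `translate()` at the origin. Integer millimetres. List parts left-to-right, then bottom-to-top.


cube([40, 40, 1320]);
translate([40, 0, 180]) cube([240, 40, 40]);
translate([40, 0, 360]) cube([240, 40, 40]);
translate([40, 0, 540]) cube([240, 40, 40]);
translate([40, 0, 720]) cube([240, 40, 40]);
translate([40, 0, 900]) cube([240, 40, 40]);
translate([40, 0, 1080]) cube([240, 40, 40]);
translate([280, 0, 0]) cube([40, 40, 1320]);


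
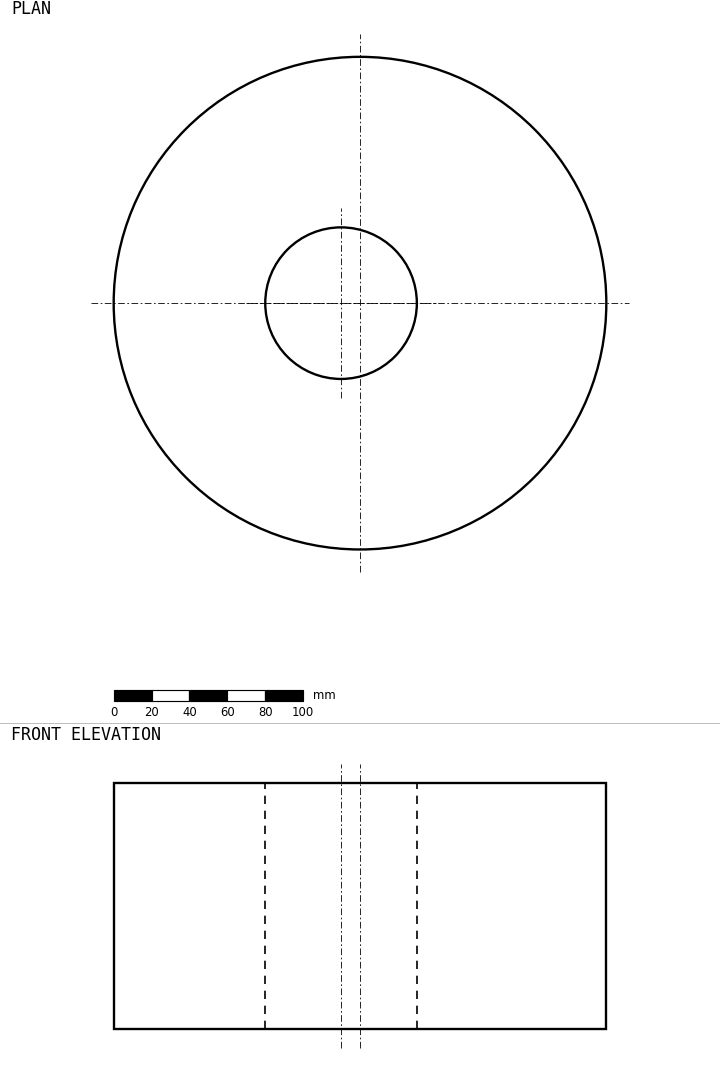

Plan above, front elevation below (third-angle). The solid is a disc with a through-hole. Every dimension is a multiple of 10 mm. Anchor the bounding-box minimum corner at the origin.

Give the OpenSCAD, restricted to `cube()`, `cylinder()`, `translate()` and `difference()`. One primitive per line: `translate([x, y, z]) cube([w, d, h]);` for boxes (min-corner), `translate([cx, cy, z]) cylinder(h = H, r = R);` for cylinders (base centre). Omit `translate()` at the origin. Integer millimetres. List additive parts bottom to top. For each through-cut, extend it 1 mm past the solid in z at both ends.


difference() {
  translate([130, 130, 0]) cylinder(h = 130, r = 130);
  translate([120, 130, -1]) cylinder(h = 132, r = 40);
}
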